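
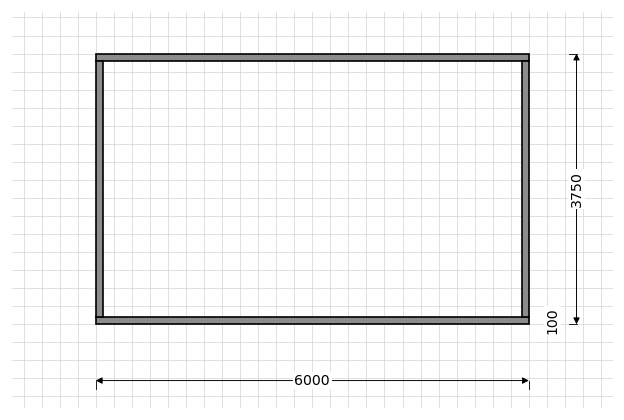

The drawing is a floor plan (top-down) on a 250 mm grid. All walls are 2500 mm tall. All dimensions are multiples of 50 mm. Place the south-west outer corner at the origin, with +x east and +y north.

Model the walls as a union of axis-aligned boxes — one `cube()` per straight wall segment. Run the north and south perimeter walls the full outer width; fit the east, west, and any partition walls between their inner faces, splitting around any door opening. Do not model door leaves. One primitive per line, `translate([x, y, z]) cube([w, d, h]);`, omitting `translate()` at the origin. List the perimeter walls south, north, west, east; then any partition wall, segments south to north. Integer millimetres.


cube([6000, 100, 2500]);
translate([0, 3650, 0]) cube([6000, 100, 2500]);
translate([0, 100, 0]) cube([100, 3550, 2500]);
translate([5900, 100, 0]) cube([100, 3550, 2500]);


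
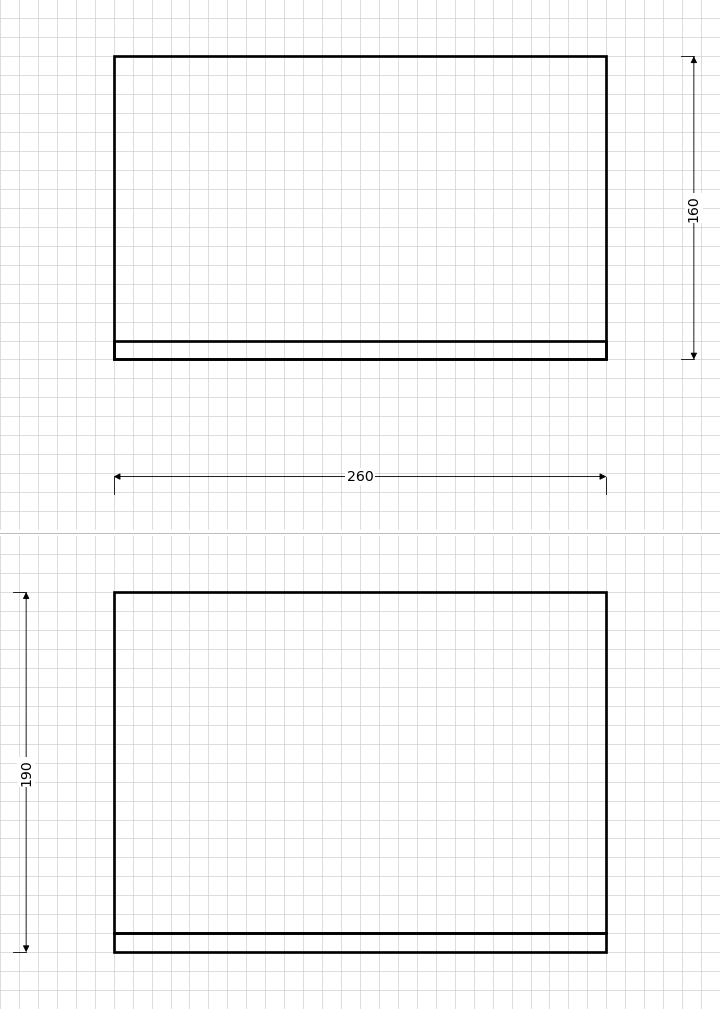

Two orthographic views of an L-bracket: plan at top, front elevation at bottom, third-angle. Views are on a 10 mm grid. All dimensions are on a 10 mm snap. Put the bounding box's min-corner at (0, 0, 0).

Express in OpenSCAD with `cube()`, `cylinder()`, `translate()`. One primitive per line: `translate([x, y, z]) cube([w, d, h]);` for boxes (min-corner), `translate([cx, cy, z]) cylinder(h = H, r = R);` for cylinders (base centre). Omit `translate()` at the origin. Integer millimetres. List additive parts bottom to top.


cube([260, 160, 10]);
translate([0, 0, 10]) cube([260, 10, 180]);


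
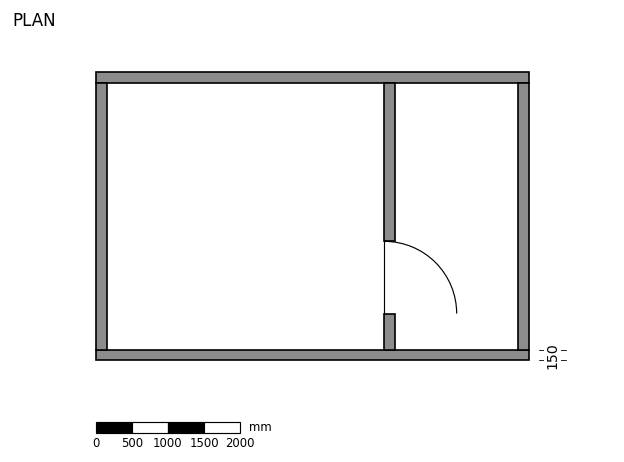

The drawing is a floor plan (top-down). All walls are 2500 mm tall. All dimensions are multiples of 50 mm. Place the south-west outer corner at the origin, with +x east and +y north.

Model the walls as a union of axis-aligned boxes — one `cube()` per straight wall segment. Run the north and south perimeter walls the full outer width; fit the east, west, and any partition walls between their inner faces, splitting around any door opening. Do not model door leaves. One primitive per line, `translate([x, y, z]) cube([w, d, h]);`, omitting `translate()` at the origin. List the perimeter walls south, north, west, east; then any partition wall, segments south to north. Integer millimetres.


cube([6000, 150, 2500]);
translate([0, 3850, 0]) cube([6000, 150, 2500]);
translate([0, 150, 0]) cube([150, 3700, 2500]);
translate([5850, 150, 0]) cube([150, 3700, 2500]);
translate([4000, 150, 0]) cube([150, 500, 2500]);
translate([4000, 1650, 0]) cube([150, 2200, 2500]);


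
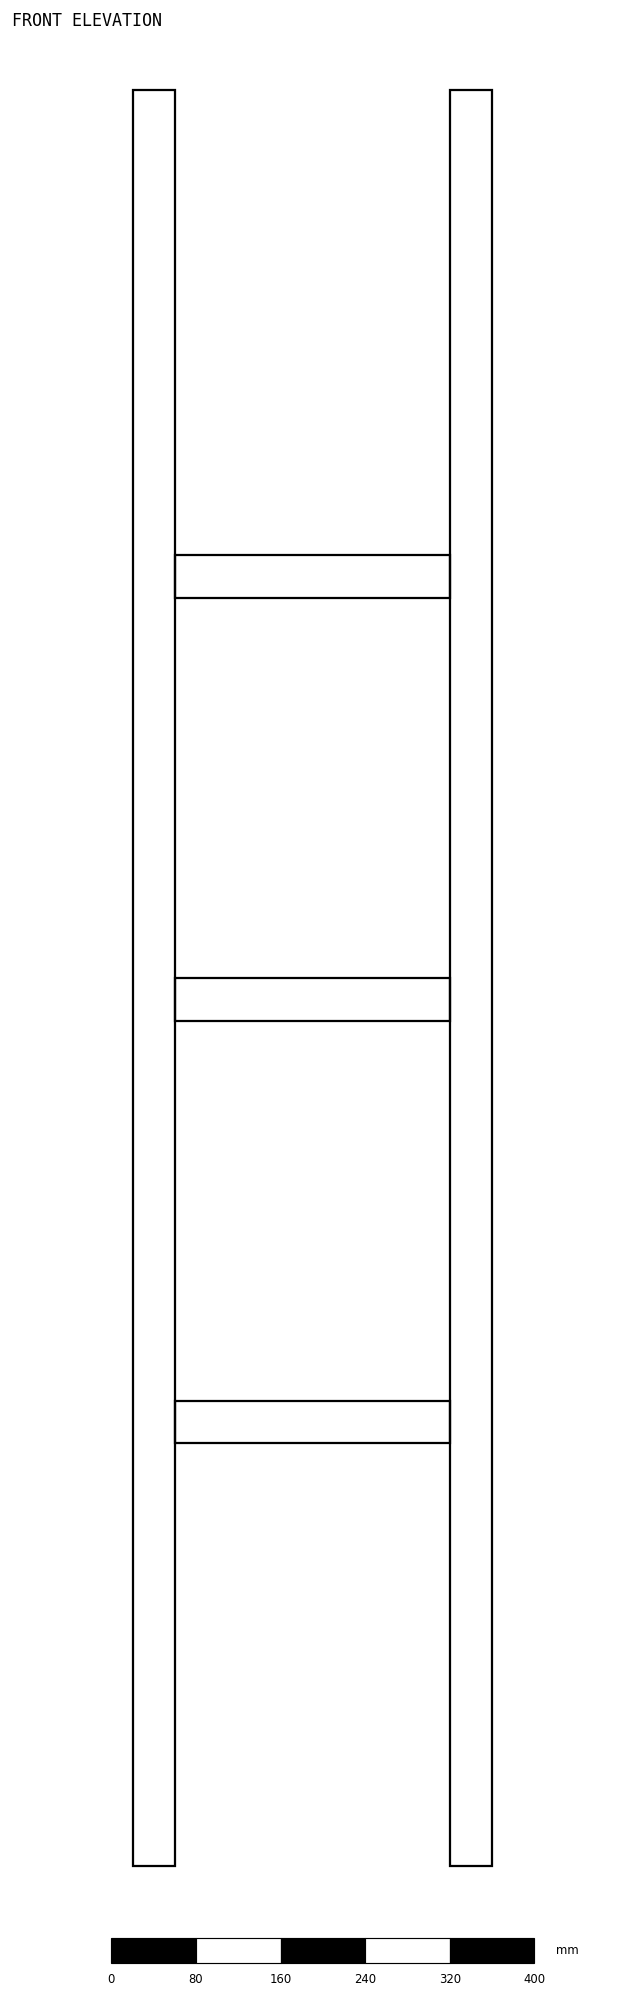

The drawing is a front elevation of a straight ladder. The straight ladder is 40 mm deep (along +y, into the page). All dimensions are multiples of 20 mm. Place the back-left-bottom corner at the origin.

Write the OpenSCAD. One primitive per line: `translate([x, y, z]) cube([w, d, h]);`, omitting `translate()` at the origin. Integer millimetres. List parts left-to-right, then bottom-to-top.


cube([40, 40, 1680]);
translate([40, 0, 400]) cube([260, 40, 40]);
translate([40, 0, 800]) cube([260, 40, 40]);
translate([40, 0, 1200]) cube([260, 40, 40]);
translate([300, 0, 0]) cube([40, 40, 1680]);


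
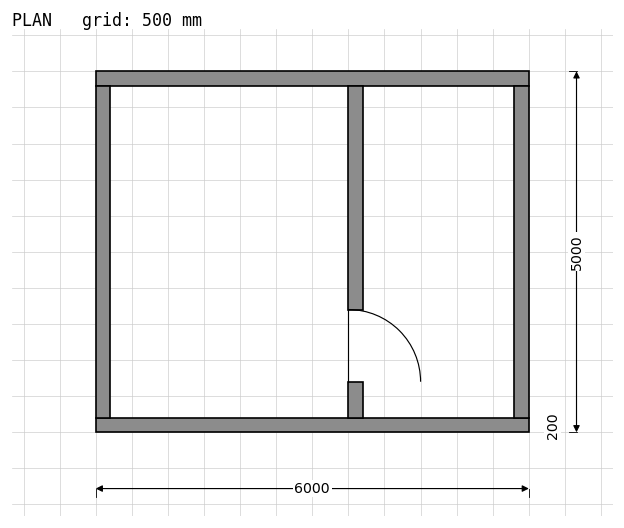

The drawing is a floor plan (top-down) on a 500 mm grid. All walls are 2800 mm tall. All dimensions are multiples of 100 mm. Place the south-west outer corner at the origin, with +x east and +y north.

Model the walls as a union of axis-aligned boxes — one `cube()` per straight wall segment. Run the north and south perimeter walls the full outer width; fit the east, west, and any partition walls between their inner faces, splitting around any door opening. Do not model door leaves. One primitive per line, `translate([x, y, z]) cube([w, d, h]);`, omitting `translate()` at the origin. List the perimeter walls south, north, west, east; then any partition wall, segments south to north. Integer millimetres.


cube([6000, 200, 2800]);
translate([0, 4800, 0]) cube([6000, 200, 2800]);
translate([0, 200, 0]) cube([200, 4600, 2800]);
translate([5800, 200, 0]) cube([200, 4600, 2800]);
translate([3500, 200, 0]) cube([200, 500, 2800]);
translate([3500, 1700, 0]) cube([200, 3100, 2800]);


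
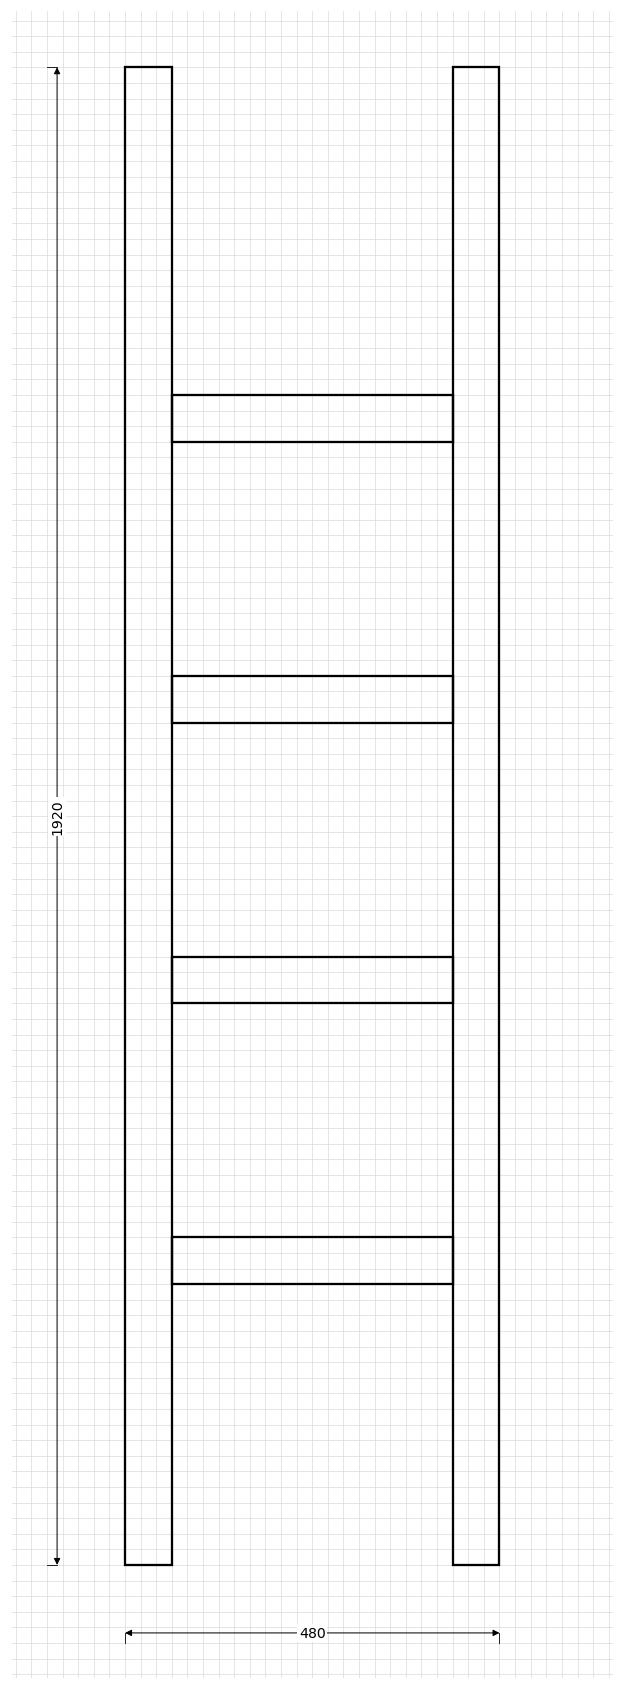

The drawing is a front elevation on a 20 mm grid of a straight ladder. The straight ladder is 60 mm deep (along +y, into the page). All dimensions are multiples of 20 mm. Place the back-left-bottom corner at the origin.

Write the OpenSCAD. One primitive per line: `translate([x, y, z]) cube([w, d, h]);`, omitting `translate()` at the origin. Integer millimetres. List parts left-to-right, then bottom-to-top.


cube([60, 60, 1920]);
translate([60, 0, 360]) cube([360, 60, 60]);
translate([60, 0, 720]) cube([360, 60, 60]);
translate([60, 0, 1080]) cube([360, 60, 60]);
translate([60, 0, 1440]) cube([360, 60, 60]);
translate([420, 0, 0]) cube([60, 60, 1920]);


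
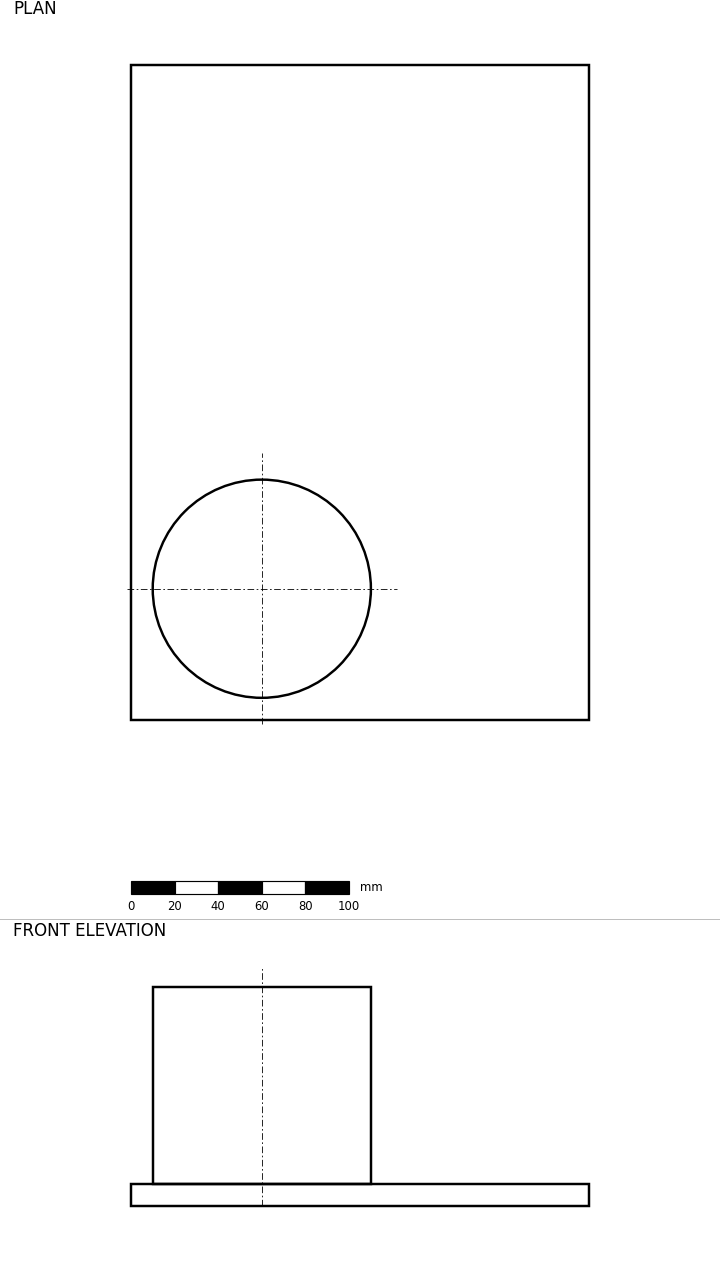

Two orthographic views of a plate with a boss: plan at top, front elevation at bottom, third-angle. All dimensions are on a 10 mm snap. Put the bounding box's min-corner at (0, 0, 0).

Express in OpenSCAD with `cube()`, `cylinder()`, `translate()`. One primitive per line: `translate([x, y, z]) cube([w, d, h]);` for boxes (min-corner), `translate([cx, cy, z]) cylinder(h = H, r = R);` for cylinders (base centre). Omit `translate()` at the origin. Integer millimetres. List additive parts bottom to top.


cube([210, 300, 10]);
translate([60, 60, 10]) cylinder(h = 90, r = 50);


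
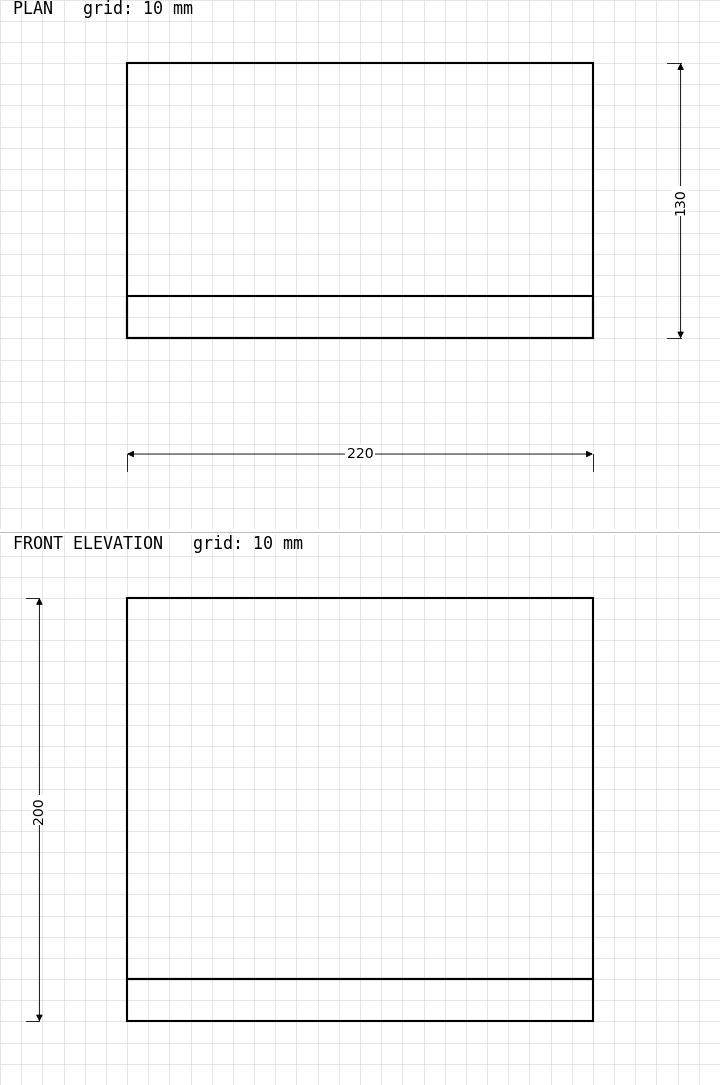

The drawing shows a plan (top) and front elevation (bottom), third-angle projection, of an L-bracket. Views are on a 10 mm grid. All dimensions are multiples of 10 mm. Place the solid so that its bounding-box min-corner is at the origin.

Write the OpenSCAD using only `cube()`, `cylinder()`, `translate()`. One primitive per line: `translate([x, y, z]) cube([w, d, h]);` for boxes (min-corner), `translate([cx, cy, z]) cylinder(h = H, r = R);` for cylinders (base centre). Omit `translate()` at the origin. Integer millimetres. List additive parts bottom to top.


cube([220, 130, 20]);
translate([0, 0, 20]) cube([220, 20, 180]);


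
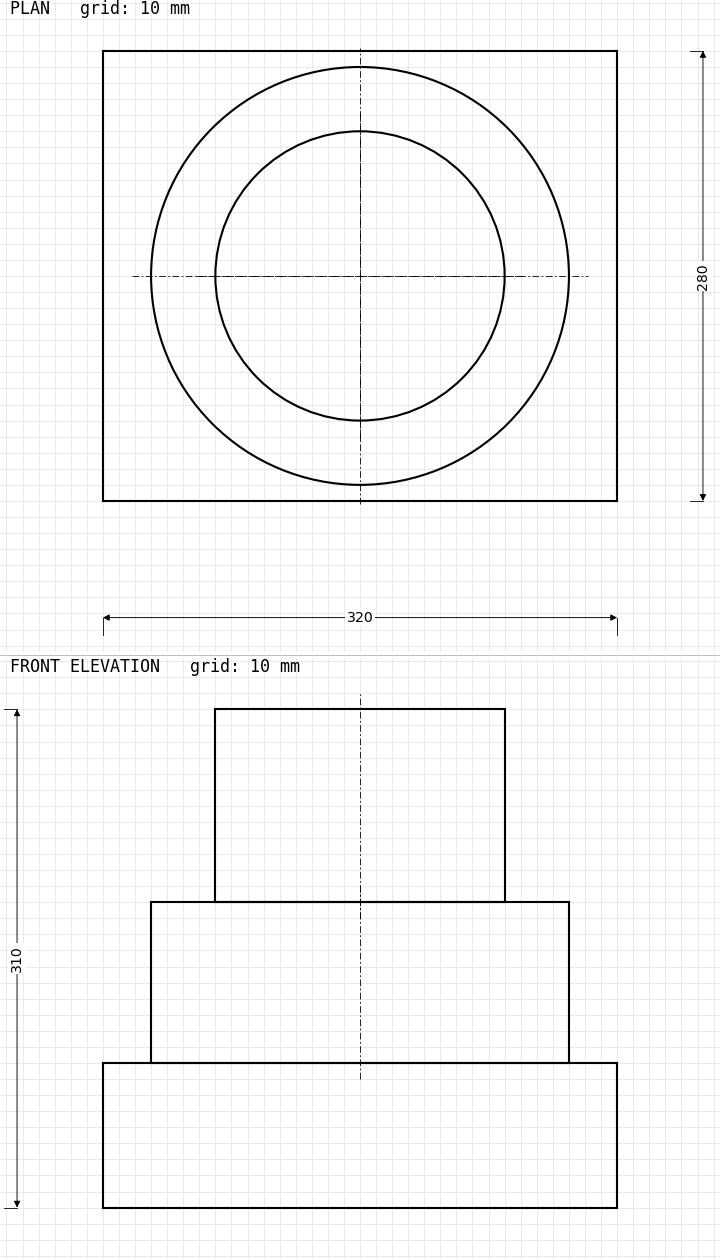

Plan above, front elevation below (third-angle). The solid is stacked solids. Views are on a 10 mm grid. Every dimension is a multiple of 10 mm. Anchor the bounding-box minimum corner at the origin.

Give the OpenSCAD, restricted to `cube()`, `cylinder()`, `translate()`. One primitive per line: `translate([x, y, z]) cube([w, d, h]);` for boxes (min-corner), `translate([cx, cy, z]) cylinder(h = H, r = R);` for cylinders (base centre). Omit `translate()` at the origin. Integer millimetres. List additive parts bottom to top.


cube([320, 280, 90]);
translate([160, 140, 90]) cylinder(h = 100, r = 130);
translate([160, 140, 190]) cylinder(h = 120, r = 90);


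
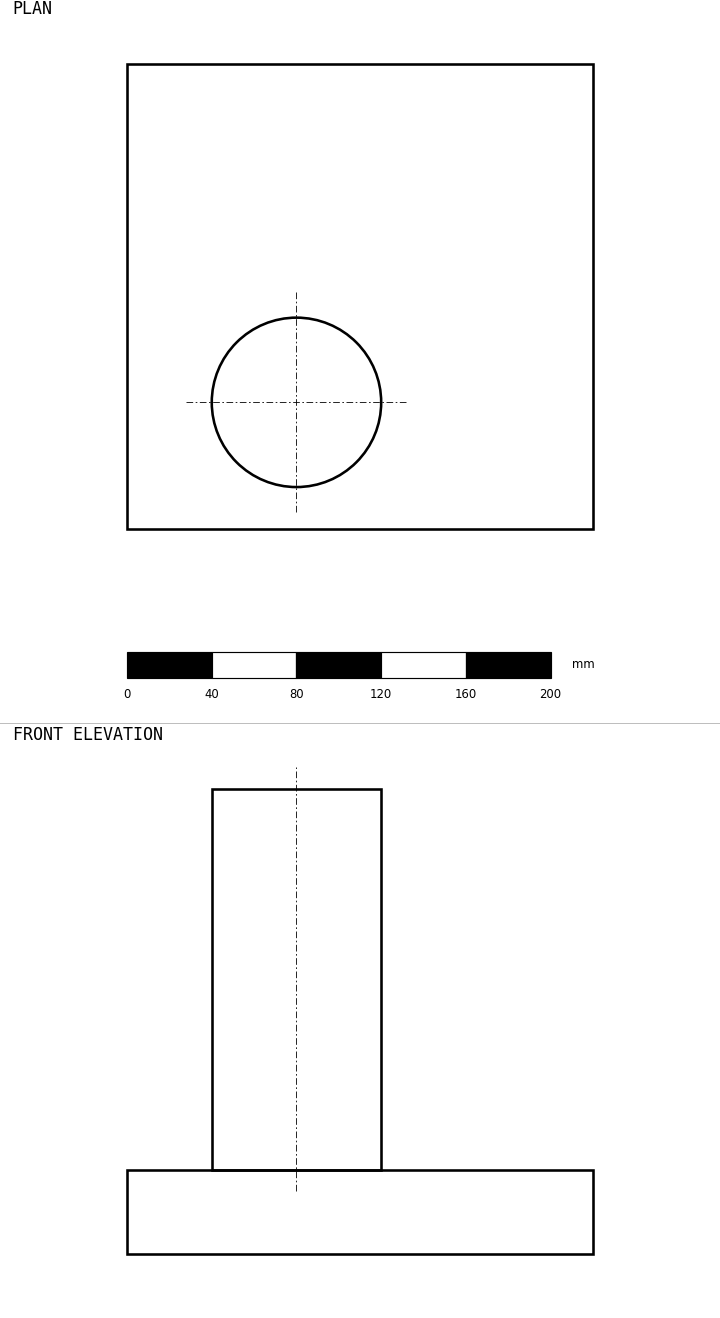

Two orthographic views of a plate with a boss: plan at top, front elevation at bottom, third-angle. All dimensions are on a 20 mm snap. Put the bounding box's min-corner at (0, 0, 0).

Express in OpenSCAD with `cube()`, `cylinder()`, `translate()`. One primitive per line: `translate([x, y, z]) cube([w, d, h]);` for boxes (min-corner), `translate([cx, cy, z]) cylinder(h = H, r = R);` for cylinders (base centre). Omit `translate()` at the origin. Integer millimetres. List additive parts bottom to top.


cube([220, 220, 40]);
translate([80, 60, 40]) cylinder(h = 180, r = 40);


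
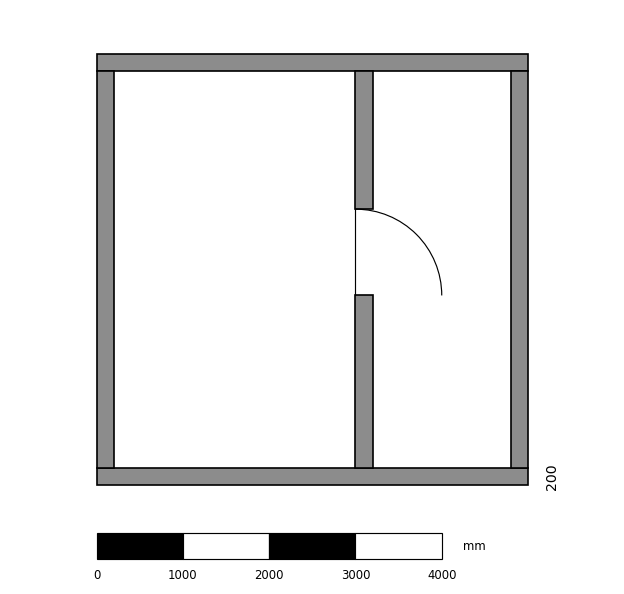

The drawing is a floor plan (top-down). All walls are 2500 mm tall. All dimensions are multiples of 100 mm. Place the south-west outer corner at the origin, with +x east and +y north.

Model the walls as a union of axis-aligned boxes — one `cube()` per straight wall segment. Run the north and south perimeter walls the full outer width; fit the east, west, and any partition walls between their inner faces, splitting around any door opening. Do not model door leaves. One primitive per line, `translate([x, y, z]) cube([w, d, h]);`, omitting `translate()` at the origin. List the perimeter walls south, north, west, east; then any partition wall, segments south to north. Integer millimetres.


cube([5000, 200, 2500]);
translate([0, 4800, 0]) cube([5000, 200, 2500]);
translate([0, 200, 0]) cube([200, 4600, 2500]);
translate([4800, 200, 0]) cube([200, 4600, 2500]);
translate([3000, 200, 0]) cube([200, 2000, 2500]);
translate([3000, 3200, 0]) cube([200, 1600, 2500]);


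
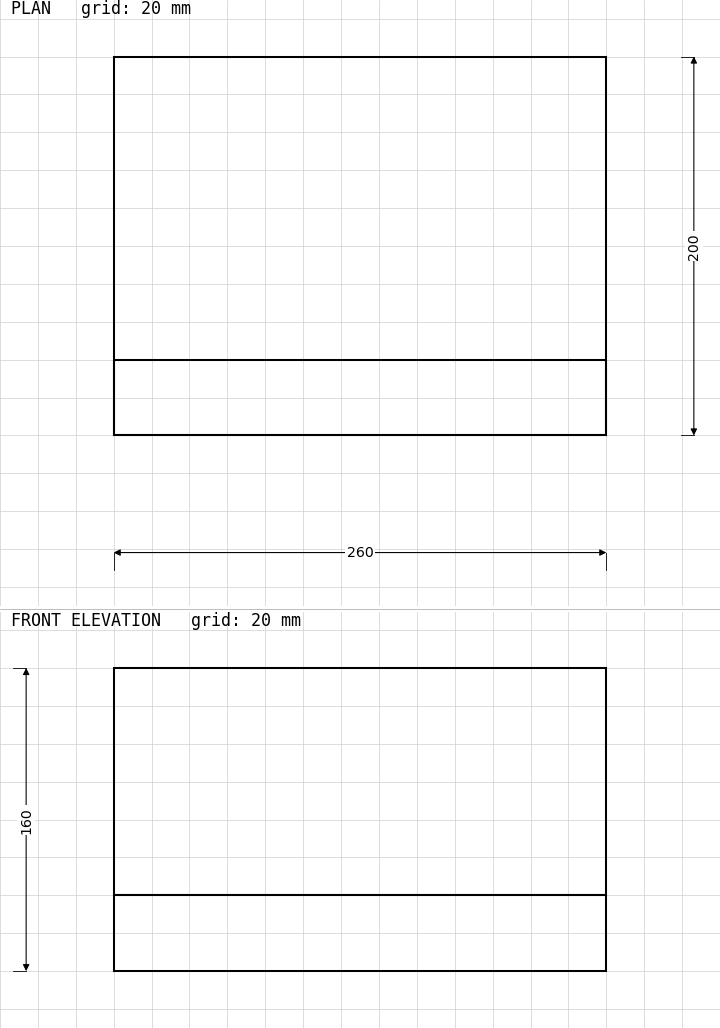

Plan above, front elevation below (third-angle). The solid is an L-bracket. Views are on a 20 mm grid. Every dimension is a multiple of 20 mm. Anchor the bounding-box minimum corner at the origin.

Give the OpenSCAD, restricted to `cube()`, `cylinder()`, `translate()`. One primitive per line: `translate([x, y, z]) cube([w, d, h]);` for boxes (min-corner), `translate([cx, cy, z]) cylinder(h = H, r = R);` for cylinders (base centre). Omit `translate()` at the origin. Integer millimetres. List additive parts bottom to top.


cube([260, 200, 40]);
translate([0, 0, 40]) cube([260, 40, 120]);


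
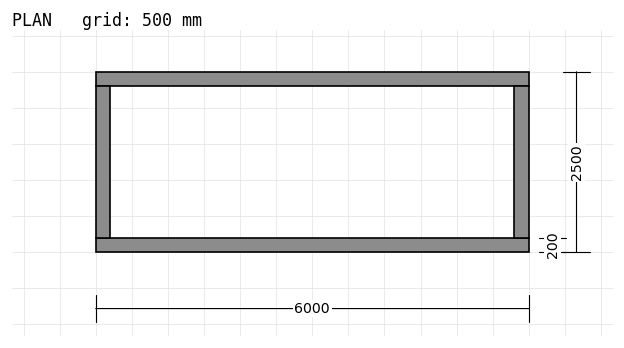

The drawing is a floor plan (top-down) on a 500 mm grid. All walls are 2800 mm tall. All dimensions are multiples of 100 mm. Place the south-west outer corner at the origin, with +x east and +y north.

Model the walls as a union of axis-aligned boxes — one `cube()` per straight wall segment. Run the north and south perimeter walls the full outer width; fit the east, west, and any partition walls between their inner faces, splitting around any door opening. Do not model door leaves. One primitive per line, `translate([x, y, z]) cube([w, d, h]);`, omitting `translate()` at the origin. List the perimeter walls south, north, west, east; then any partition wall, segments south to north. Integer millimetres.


cube([6000, 200, 2800]);
translate([0, 2300, 0]) cube([6000, 200, 2800]);
translate([0, 200, 0]) cube([200, 2100, 2800]);
translate([5800, 200, 0]) cube([200, 2100, 2800]);


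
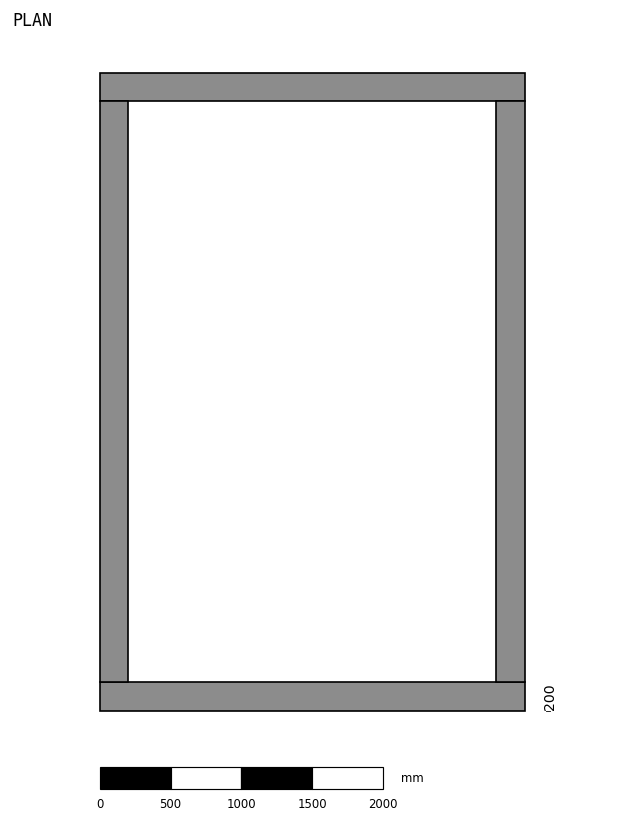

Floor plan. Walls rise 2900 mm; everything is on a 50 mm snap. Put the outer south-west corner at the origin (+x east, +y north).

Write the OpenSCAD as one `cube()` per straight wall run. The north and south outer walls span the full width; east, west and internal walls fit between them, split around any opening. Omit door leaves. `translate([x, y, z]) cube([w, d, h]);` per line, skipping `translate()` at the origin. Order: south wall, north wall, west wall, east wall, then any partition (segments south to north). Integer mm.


cube([3000, 200, 2900]);
translate([0, 4300, 0]) cube([3000, 200, 2900]);
translate([0, 200, 0]) cube([200, 4100, 2900]);
translate([2800, 200, 0]) cube([200, 4100, 2900]);


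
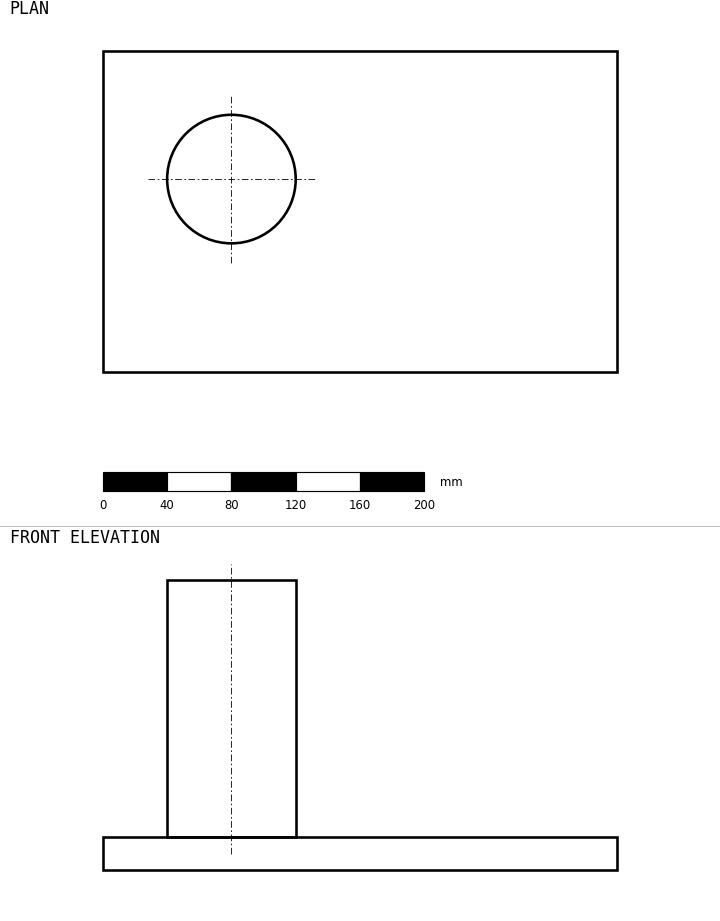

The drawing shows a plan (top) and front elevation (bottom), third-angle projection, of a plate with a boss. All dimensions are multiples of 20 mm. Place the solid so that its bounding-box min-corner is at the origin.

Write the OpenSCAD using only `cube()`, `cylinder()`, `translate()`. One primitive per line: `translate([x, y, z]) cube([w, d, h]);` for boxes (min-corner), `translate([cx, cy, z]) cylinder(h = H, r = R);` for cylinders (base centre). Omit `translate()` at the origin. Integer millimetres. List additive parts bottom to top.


cube([320, 200, 20]);
translate([80, 120, 20]) cylinder(h = 160, r = 40);


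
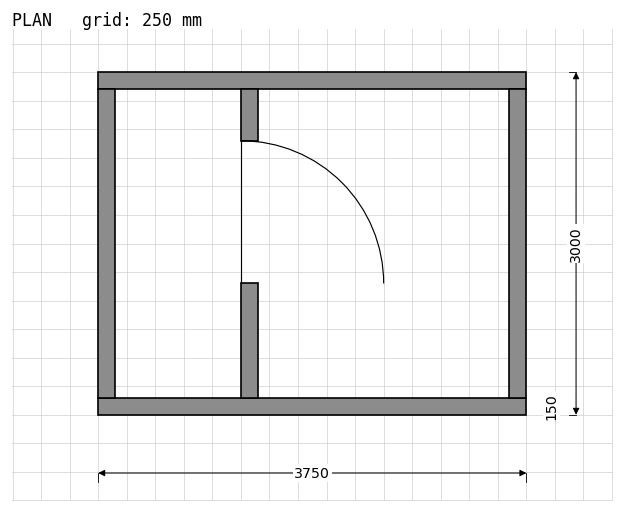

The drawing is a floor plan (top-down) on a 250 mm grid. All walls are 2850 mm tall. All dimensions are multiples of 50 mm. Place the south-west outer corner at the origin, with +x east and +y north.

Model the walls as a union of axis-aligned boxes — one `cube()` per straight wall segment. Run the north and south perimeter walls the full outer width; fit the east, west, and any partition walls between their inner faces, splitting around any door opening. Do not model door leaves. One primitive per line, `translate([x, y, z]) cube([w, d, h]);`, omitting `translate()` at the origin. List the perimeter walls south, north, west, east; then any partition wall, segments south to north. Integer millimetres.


cube([3750, 150, 2850]);
translate([0, 2850, 0]) cube([3750, 150, 2850]);
translate([0, 150, 0]) cube([150, 2700, 2850]);
translate([3600, 150, 0]) cube([150, 2700, 2850]);
translate([1250, 150, 0]) cube([150, 1000, 2850]);
translate([1250, 2400, 0]) cube([150, 450, 2850]);


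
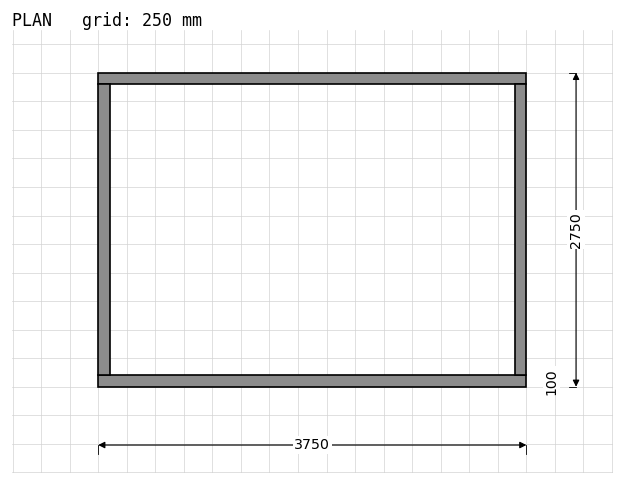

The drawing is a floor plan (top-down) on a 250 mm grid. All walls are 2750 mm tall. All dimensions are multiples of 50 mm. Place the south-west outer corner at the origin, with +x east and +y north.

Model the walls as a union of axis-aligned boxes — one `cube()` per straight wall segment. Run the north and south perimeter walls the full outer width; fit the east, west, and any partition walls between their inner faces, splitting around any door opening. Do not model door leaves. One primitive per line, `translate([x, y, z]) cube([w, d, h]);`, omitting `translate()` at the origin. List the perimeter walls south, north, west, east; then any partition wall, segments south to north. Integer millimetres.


cube([3750, 100, 2750]);
translate([0, 2650, 0]) cube([3750, 100, 2750]);
translate([0, 100, 0]) cube([100, 2550, 2750]);
translate([3650, 100, 0]) cube([100, 2550, 2750]);


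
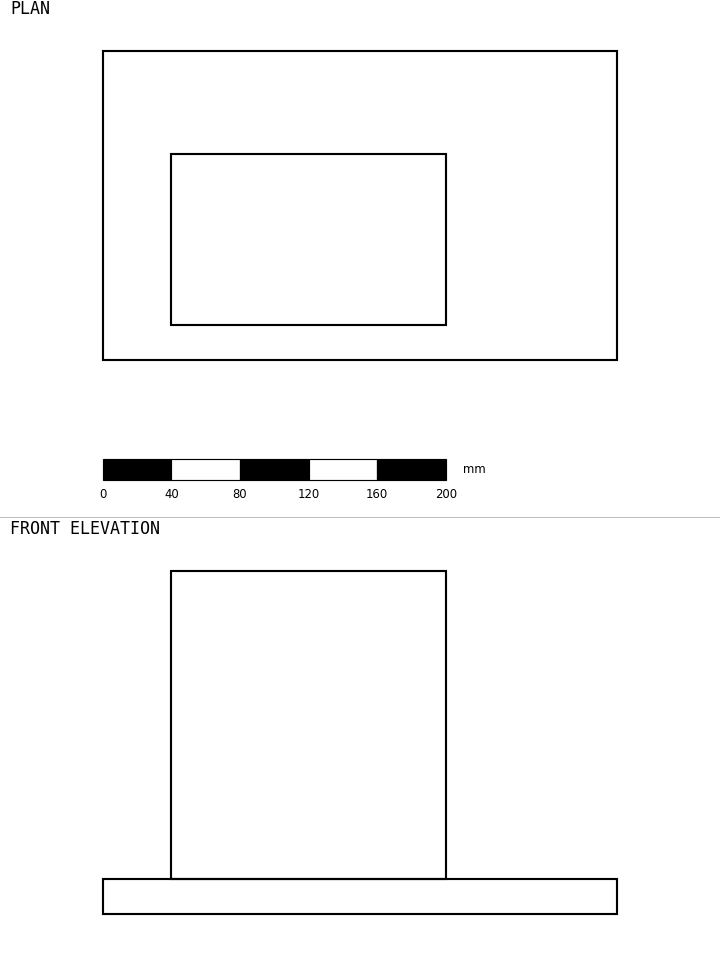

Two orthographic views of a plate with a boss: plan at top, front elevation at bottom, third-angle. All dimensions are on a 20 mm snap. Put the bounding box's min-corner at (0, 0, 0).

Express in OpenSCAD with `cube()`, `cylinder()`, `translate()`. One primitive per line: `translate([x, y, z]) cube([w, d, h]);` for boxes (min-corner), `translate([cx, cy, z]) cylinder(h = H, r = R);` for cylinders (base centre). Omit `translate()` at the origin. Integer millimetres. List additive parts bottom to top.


cube([300, 180, 20]);
translate([40, 20, 20]) cube([160, 100, 180]);


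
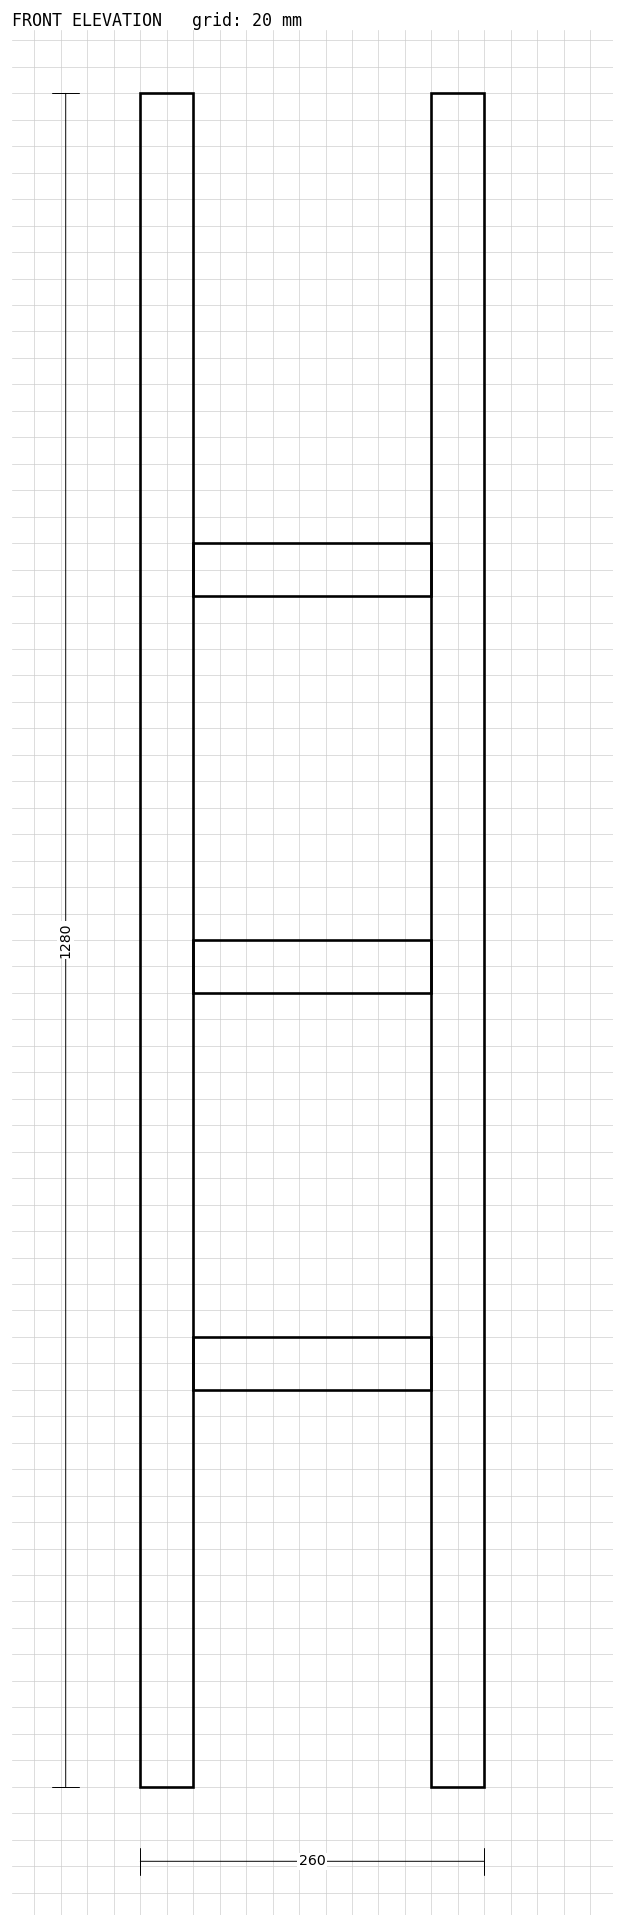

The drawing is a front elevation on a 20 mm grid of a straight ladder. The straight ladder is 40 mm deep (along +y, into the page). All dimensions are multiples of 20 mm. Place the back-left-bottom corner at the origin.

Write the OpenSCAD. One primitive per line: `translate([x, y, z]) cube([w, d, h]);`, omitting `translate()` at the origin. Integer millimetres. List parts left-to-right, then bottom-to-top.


cube([40, 40, 1280]);
translate([40, 0, 300]) cube([180, 40, 40]);
translate([40, 0, 600]) cube([180, 40, 40]);
translate([40, 0, 900]) cube([180, 40, 40]);
translate([220, 0, 0]) cube([40, 40, 1280]);


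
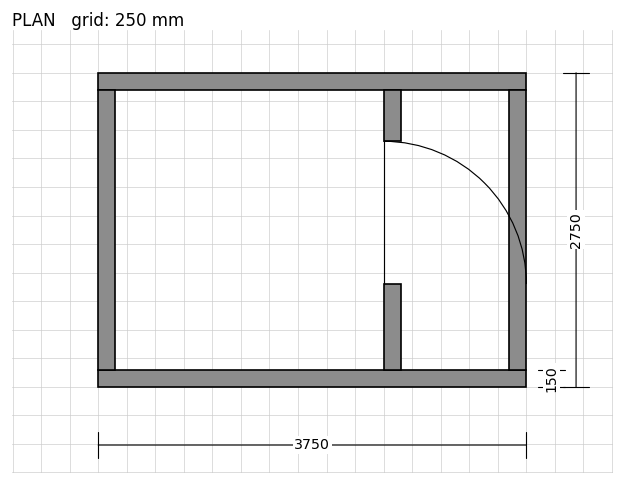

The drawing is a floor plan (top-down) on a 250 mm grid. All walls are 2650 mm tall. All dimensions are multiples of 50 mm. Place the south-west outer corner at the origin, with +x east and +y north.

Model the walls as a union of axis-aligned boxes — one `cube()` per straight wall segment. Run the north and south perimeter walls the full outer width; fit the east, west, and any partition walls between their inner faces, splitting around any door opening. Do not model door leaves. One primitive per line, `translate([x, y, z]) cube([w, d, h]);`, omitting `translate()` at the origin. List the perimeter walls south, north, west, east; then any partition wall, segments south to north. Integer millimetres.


cube([3750, 150, 2650]);
translate([0, 2600, 0]) cube([3750, 150, 2650]);
translate([0, 150, 0]) cube([150, 2450, 2650]);
translate([3600, 150, 0]) cube([150, 2450, 2650]);
translate([2500, 150, 0]) cube([150, 750, 2650]);
translate([2500, 2150, 0]) cube([150, 450, 2650]);


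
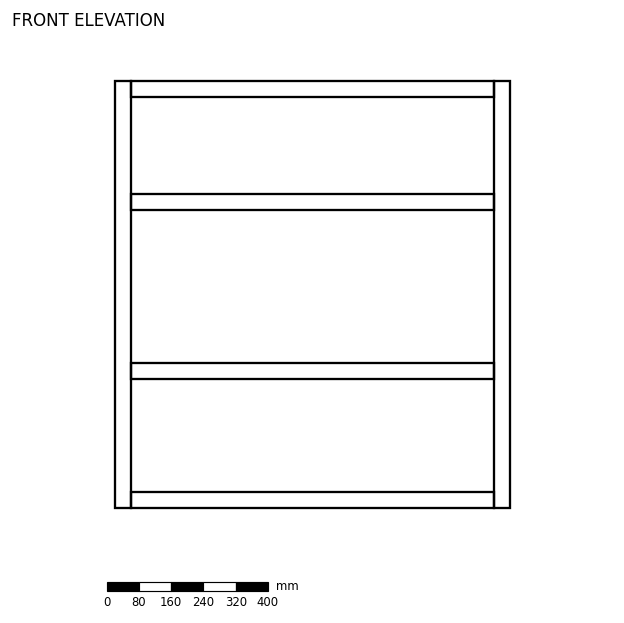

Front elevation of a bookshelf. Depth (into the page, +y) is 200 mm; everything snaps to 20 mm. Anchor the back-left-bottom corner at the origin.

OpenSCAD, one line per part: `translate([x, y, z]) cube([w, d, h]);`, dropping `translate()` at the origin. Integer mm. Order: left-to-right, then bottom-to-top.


cube([40, 200, 1060]);
translate([40, 0, 0]) cube([900, 200, 40]);
translate([40, 0, 320]) cube([900, 200, 40]);
translate([40, 0, 740]) cube([900, 200, 40]);
translate([40, 0, 1020]) cube([900, 200, 40]);
translate([940, 0, 0]) cube([40, 200, 1060]);


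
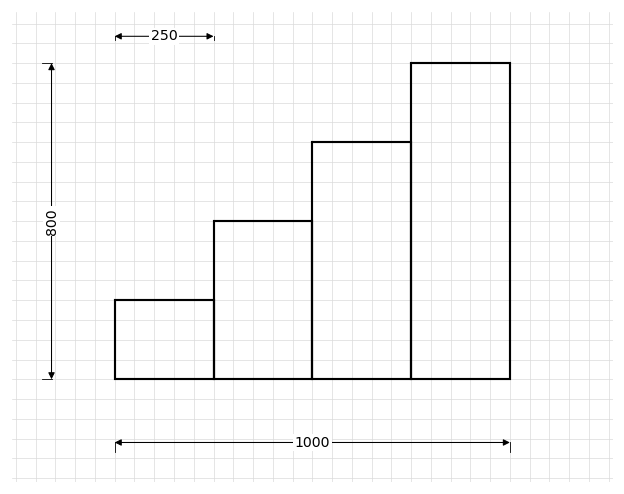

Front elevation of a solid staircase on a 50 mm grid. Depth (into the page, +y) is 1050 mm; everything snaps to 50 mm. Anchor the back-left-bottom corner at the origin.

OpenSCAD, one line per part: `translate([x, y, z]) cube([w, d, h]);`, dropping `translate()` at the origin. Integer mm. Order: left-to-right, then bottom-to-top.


cube([250, 1050, 200]);
translate([250, 0, 0]) cube([250, 1050, 400]);
translate([500, 0, 0]) cube([250, 1050, 600]);
translate([750, 0, 0]) cube([250, 1050, 800]);


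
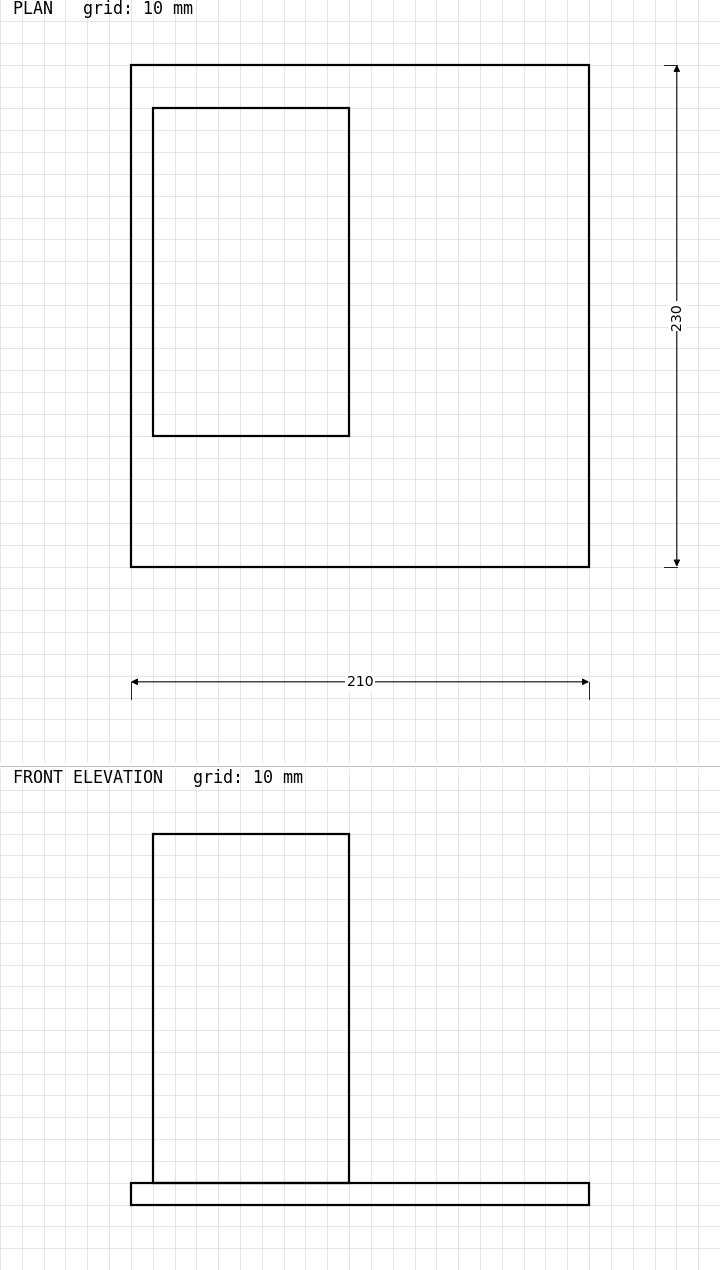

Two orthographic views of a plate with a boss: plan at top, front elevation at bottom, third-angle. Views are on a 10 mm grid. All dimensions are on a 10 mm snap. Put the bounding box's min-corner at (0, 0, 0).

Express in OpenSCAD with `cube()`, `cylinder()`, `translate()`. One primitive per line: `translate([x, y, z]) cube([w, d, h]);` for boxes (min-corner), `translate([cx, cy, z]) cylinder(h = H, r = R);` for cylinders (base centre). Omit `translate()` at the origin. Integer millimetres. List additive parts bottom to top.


cube([210, 230, 10]);
translate([10, 60, 10]) cube([90, 150, 160]);


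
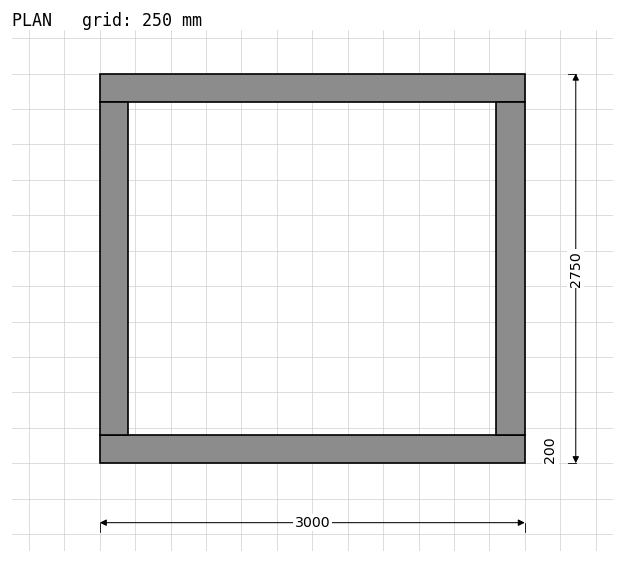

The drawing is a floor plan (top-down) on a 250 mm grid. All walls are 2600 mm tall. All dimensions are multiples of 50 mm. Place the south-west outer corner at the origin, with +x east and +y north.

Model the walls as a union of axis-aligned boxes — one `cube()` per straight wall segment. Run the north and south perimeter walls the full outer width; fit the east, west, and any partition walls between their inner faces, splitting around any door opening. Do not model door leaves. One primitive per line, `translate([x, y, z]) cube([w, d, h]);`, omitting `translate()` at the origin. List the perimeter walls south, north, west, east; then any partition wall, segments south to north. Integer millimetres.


cube([3000, 200, 2600]);
translate([0, 2550, 0]) cube([3000, 200, 2600]);
translate([0, 200, 0]) cube([200, 2350, 2600]);
translate([2800, 200, 0]) cube([200, 2350, 2600]);


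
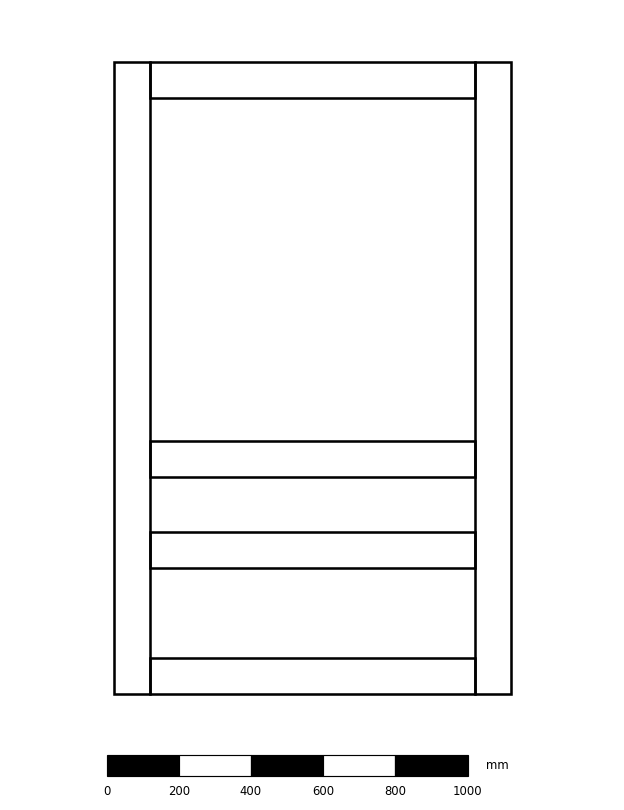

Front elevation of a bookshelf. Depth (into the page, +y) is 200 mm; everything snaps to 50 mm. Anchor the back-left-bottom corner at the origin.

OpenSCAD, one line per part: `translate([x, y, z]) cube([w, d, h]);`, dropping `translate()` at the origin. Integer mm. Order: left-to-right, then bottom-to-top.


cube([100, 200, 1750]);
translate([100, 0, 0]) cube([900, 200, 100]);
translate([100, 0, 350]) cube([900, 200, 100]);
translate([100, 0, 600]) cube([900, 200, 100]);
translate([100, 0, 1650]) cube([900, 200, 100]);
translate([1000, 0, 0]) cube([100, 200, 1750]);


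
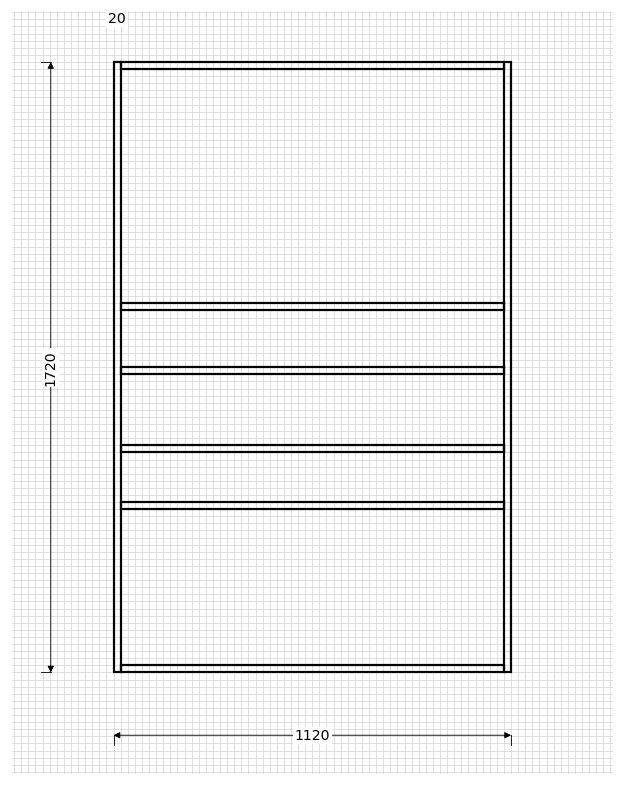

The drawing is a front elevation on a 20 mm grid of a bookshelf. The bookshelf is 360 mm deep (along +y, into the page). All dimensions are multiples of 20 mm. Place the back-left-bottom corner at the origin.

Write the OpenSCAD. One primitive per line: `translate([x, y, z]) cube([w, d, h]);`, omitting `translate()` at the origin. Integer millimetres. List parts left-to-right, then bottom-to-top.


cube([20, 360, 1720]);
translate([20, 0, 0]) cube([1080, 360, 20]);
translate([20, 0, 460]) cube([1080, 360, 20]);
translate([20, 0, 620]) cube([1080, 360, 20]);
translate([20, 0, 840]) cube([1080, 360, 20]);
translate([20, 0, 1020]) cube([1080, 360, 20]);
translate([20, 0, 1700]) cube([1080, 360, 20]);
translate([1100, 0, 0]) cube([20, 360, 1720]);


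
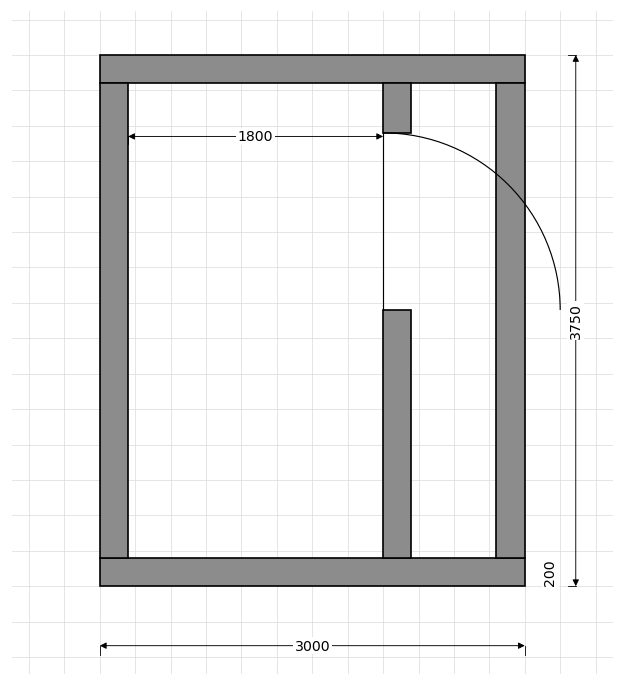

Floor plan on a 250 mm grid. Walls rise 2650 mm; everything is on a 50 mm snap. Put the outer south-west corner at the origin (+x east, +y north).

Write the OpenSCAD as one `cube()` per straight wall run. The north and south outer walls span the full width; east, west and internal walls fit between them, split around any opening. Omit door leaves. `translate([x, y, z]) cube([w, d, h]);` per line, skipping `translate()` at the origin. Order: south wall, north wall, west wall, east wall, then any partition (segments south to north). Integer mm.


cube([3000, 200, 2650]);
translate([0, 3550, 0]) cube([3000, 200, 2650]);
translate([0, 200, 0]) cube([200, 3350, 2650]);
translate([2800, 200, 0]) cube([200, 3350, 2650]);
translate([2000, 200, 0]) cube([200, 1750, 2650]);
translate([2000, 3200, 0]) cube([200, 350, 2650]);


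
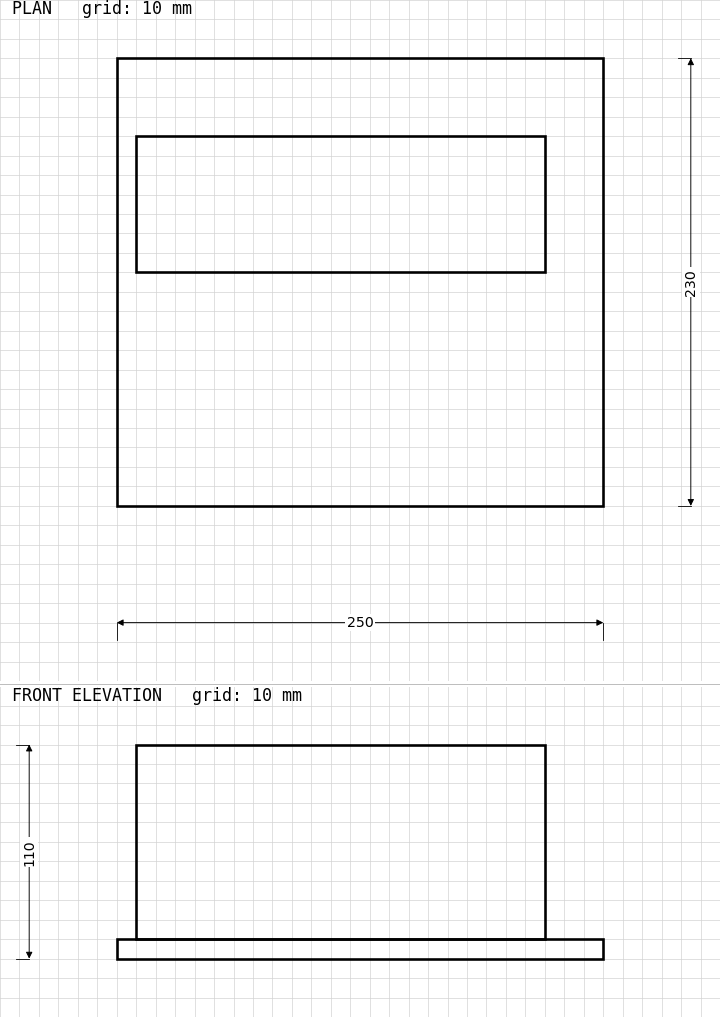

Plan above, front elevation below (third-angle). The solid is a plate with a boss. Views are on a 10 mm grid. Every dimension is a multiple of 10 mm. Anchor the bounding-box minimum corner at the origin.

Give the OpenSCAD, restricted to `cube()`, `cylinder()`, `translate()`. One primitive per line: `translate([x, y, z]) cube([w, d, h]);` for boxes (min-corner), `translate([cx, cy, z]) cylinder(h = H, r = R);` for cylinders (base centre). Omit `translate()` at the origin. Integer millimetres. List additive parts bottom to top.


cube([250, 230, 10]);
translate([10, 120, 10]) cube([210, 70, 100]);


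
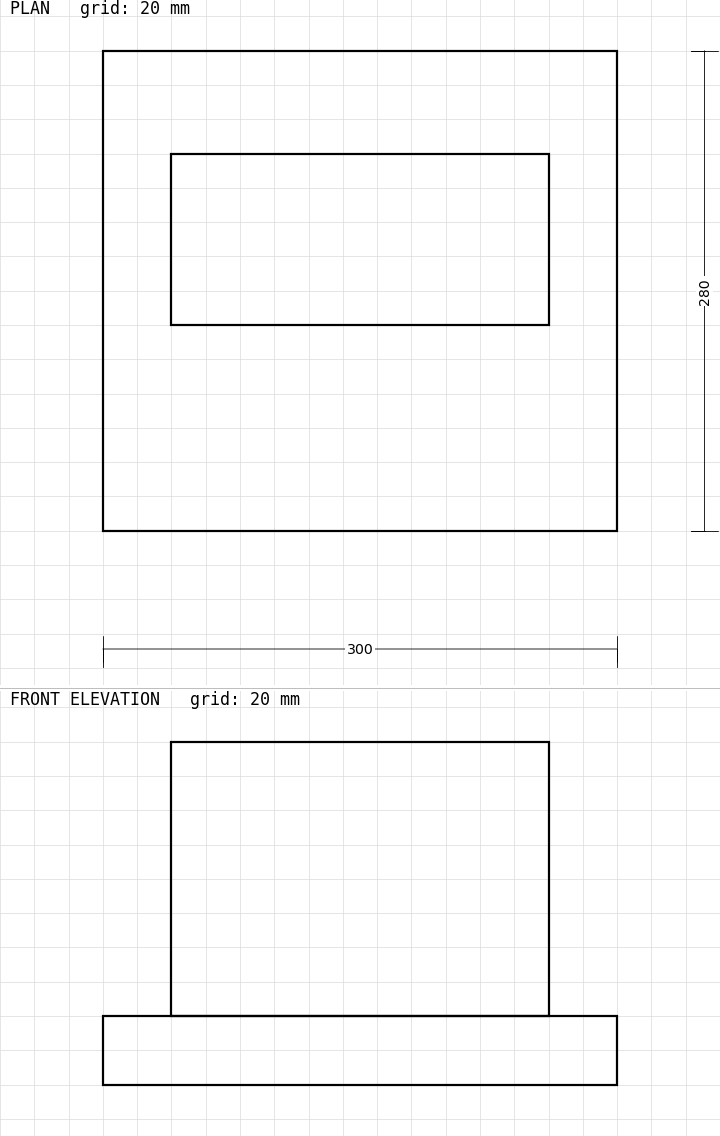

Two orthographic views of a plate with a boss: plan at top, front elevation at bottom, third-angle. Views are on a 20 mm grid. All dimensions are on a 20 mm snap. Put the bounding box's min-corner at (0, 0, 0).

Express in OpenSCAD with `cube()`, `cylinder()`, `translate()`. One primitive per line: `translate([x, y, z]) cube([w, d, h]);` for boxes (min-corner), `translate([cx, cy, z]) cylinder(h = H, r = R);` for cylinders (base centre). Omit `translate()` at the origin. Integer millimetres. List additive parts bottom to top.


cube([300, 280, 40]);
translate([40, 120, 40]) cube([220, 100, 160]);


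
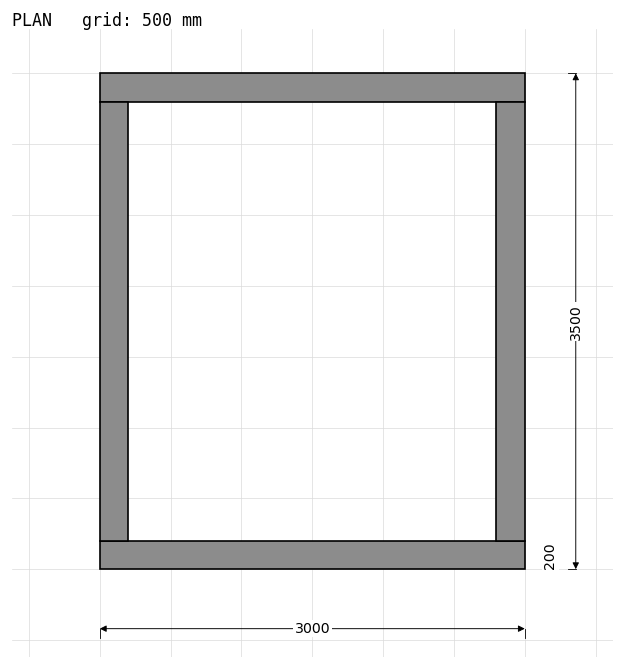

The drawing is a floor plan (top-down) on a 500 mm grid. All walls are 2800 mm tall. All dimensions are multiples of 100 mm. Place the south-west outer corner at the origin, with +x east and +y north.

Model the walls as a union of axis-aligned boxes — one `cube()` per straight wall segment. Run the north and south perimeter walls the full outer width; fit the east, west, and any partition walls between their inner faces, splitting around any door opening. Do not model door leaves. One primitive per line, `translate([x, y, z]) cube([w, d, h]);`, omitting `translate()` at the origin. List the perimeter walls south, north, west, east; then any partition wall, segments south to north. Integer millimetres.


cube([3000, 200, 2800]);
translate([0, 3300, 0]) cube([3000, 200, 2800]);
translate([0, 200, 0]) cube([200, 3100, 2800]);
translate([2800, 200, 0]) cube([200, 3100, 2800]);


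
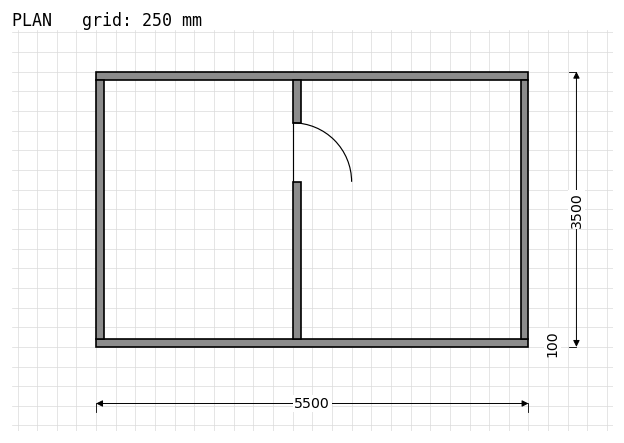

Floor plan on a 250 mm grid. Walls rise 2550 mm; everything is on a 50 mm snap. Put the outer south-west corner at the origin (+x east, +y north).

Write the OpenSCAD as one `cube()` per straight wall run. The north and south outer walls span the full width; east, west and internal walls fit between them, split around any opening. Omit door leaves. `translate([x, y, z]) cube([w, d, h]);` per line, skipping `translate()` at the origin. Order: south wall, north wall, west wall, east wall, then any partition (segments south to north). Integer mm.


cube([5500, 100, 2550]);
translate([0, 3400, 0]) cube([5500, 100, 2550]);
translate([0, 100, 0]) cube([100, 3300, 2550]);
translate([5400, 100, 0]) cube([100, 3300, 2550]);
translate([2500, 100, 0]) cube([100, 2000, 2550]);
translate([2500, 2850, 0]) cube([100, 550, 2550]);


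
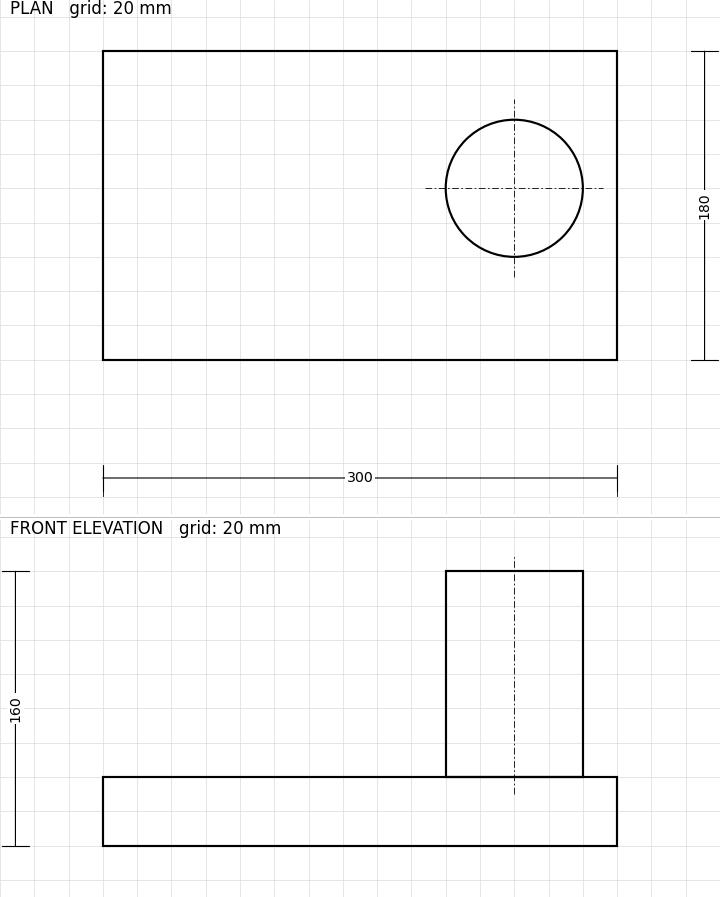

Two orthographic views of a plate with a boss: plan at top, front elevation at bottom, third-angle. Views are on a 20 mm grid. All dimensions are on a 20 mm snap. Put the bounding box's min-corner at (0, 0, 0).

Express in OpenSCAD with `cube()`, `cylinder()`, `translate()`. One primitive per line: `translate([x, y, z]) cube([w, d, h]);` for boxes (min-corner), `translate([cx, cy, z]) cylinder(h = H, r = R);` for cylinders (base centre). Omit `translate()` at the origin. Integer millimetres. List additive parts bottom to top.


cube([300, 180, 40]);
translate([240, 100, 40]) cylinder(h = 120, r = 40);


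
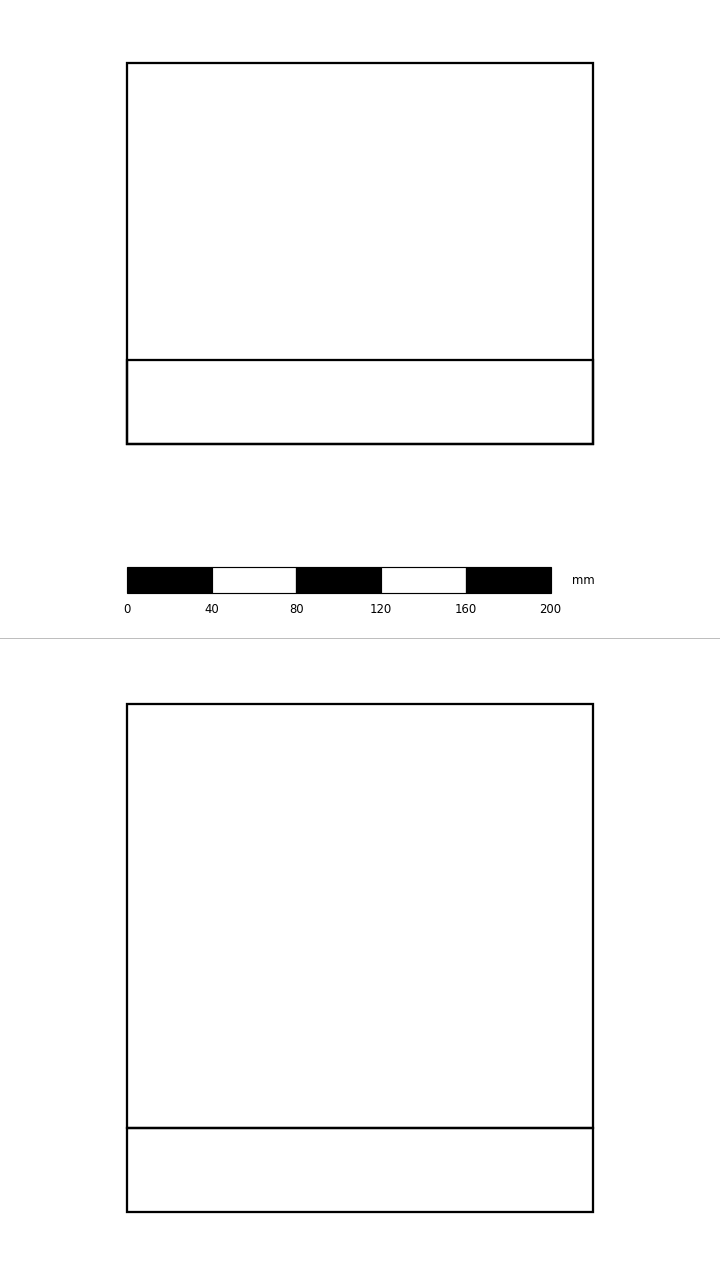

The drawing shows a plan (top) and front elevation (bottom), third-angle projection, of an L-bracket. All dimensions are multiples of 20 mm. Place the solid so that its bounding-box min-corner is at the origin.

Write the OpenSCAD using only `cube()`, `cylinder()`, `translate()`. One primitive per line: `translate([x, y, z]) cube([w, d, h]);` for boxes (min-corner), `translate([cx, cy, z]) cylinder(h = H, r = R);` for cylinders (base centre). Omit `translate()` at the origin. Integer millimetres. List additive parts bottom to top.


cube([220, 180, 40]);
translate([0, 0, 40]) cube([220, 40, 200]);


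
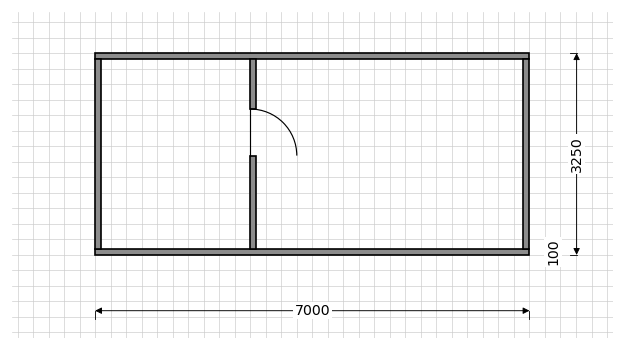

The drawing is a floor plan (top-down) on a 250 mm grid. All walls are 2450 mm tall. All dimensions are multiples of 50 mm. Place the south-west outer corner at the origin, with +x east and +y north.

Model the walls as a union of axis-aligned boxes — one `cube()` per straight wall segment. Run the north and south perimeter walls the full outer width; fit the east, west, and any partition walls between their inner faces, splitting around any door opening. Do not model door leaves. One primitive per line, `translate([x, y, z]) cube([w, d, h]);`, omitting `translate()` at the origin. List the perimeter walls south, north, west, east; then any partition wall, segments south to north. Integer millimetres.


cube([7000, 100, 2450]);
translate([0, 3150, 0]) cube([7000, 100, 2450]);
translate([0, 100, 0]) cube([100, 3050, 2450]);
translate([6900, 100, 0]) cube([100, 3050, 2450]);
translate([2500, 100, 0]) cube([100, 1500, 2450]);
translate([2500, 2350, 0]) cube([100, 800, 2450]);


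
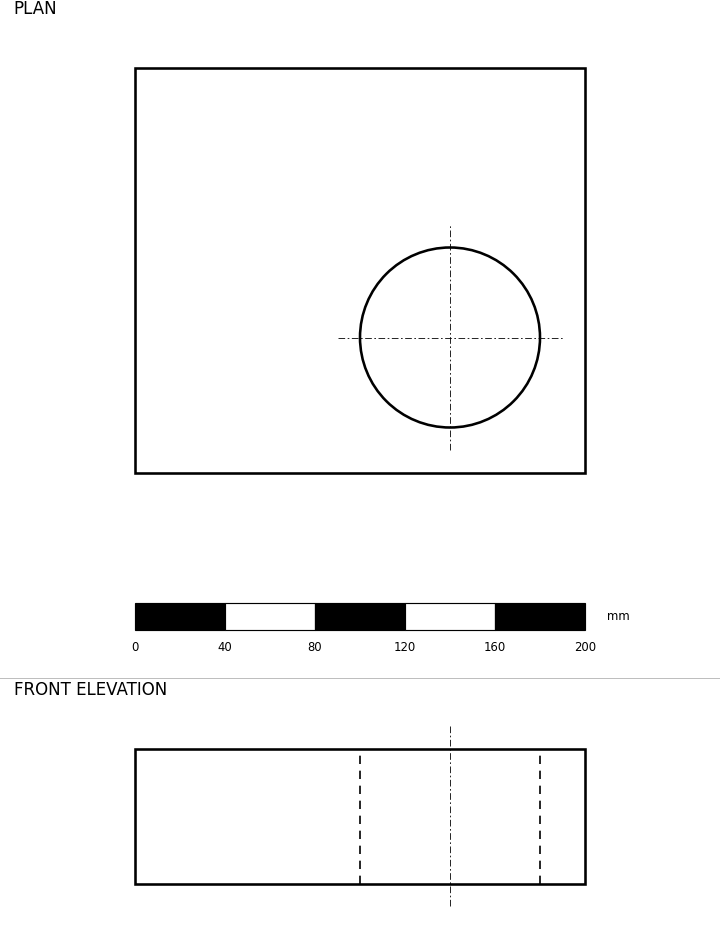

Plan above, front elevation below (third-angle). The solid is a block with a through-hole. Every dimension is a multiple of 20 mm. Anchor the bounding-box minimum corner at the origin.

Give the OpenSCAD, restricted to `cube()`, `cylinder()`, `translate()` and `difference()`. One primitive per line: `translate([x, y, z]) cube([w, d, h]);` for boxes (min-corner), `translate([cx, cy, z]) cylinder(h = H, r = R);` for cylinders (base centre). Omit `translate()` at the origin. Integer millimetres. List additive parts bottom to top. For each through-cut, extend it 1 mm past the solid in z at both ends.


difference() {
  cube([200, 180, 60]);
  translate([140, 60, -1]) cylinder(h = 62, r = 40);
}


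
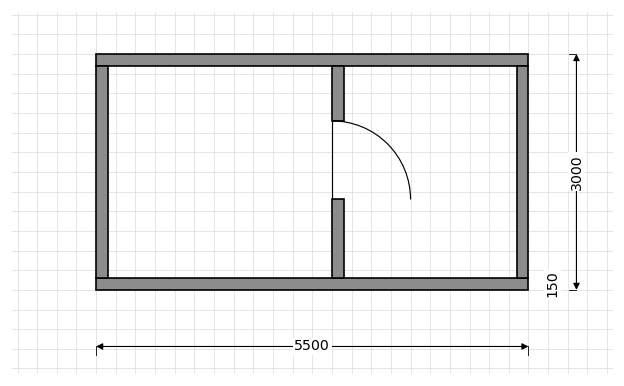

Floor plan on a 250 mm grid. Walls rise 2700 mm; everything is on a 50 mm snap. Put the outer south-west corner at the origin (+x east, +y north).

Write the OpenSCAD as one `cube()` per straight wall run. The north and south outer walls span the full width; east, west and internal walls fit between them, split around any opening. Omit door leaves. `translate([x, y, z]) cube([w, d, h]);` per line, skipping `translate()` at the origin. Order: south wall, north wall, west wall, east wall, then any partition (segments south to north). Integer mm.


cube([5500, 150, 2700]);
translate([0, 2850, 0]) cube([5500, 150, 2700]);
translate([0, 150, 0]) cube([150, 2700, 2700]);
translate([5350, 150, 0]) cube([150, 2700, 2700]);
translate([3000, 150, 0]) cube([150, 1000, 2700]);
translate([3000, 2150, 0]) cube([150, 700, 2700]);


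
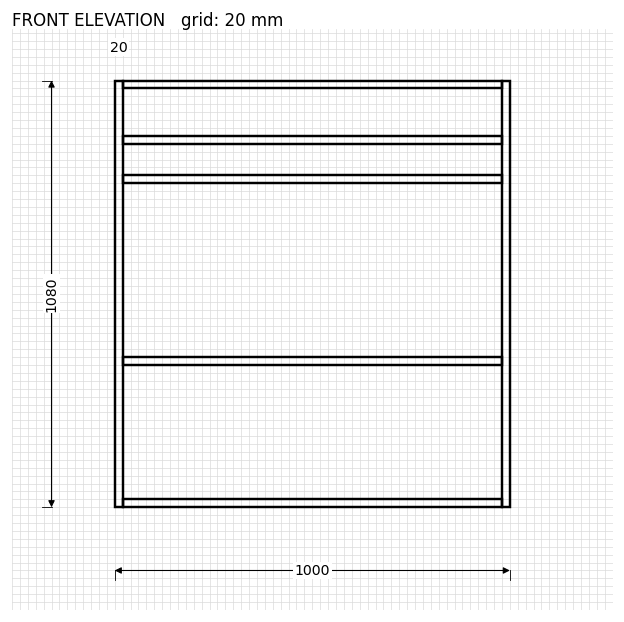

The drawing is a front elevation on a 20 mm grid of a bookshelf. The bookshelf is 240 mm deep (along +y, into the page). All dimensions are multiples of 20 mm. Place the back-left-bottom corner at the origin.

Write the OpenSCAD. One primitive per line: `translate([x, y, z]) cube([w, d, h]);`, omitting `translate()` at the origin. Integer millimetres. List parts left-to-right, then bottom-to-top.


cube([20, 240, 1080]);
translate([20, 0, 0]) cube([960, 240, 20]);
translate([20, 0, 360]) cube([960, 240, 20]);
translate([20, 0, 820]) cube([960, 240, 20]);
translate([20, 0, 920]) cube([960, 240, 20]);
translate([20, 0, 1060]) cube([960, 240, 20]);
translate([980, 0, 0]) cube([20, 240, 1080]);
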